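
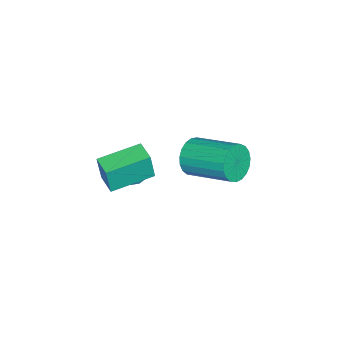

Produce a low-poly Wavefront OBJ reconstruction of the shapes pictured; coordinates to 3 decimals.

v 0.344 -1.502 0.893
v 0.745 -1.865 1.276
v -0.325 -2.335 0.804
v 0.076 -2.698 1.187
v -0.262 -2.19 1.447
v 0.151 -1.676 1.502
v 0.269 -2.524 0.578
v 0.682 -2.01 0.633
v 0.698 -2.496 1.082
v 0.37 -2.29 1.619
v 0.05 -1.91 0.461
v -0.278 -1.704 0.998
v 0.603 -1.611 1.092
v -0.183 -2.589 0.988
v -0.382 -2.291 1.14
v -0.147 -2.504 1.366
v 0.254 -1.499 1.225
v 0.49 -1.712 1.451
v -0.102 -1.904 1.551
v -0.07 -2.488 0.629
v 0.166 -2.701 0.855
v 0.567 -1.696 0.714
v 0.802 -1.909 0.94
v 0.522 -2.296 0.529
v 0.811 -2.195 1.204
v 0.418 -2.684 1.151
v 0.531 -2.582 0.793
v 0.774 -2.28 0.825
v 0.618 -2.074 1.519
v 0.225 -2.563 1.467
v 0.026 -2.265 1.62
v 0.269 -1.962 1.652
v 0.591 -2.445 1.405
v 0.195 -1.637 0.613
v -0.198 -2.126 0.561
v 0.151 -2.238 0.428
v 0.394 -1.935 0.46
v 0.002 -1.516 0.929
v -0.391 -2.005 0.876
v -0.354 -1.92 1.255
v -0.111 -1.618 1.287
v -0.171 -1.755 0.675
v 0.106 -1.626 1.643
v 0.248 -1.737 2.87
v 0.763 -0.996 1.624
v 0.905 -1.107 2.851
v 1.315 -2.893 1.389
v 1.457 -3.004 2.616
v 1.972 -2.263 1.37
v 2.114 -2.374 2.597
v -3.371 -0.961 -1.016
v -2.978 -1.301 -0.306
v -2.495 0.661 0.366
v -2.889 1.001 -0.344
v -2.703 -1.287 -0.546
v -2.22 0.676 0.126
v -2.542 -1.216 -0.867
v -2.06 0.746 -0.195
v -2.526 -1.101 -1.214
v -2.043 0.861 -0.542
v -2.655 -0.962 -1.527
v -2.172 1 -0.855
v -2.908 -0.823 -1.752
v -2.426 1.139 -1.079
v -3.242 -0.708 -1.849
v -2.759 1.255 -1.177
v -3.598 -0.636 -1.802
v -3.115 1.326 -1.13
v -3.914 -0.621 -1.619
v -3.431 1.342 -0.947
v -4.137 -0.665 -1.332
v -3.654 1.298 -0.66
v -4.228 -0.759 -0.991
v -3.745 1.203 -0.319
v -4.17 -0.889 -0.653
v -3.687 1.074 0.019
v -3.974 -1.031 -0.379
v -3.491 0.931 0.293
v -3.674 -1.161 -0.215
v -3.192 0.801 0.458
v -3.322 -1.257 -0.189
v -2.839 0.706 0.484
f 1 38 17
f 38 12 41
f 17 41 6
f 38 41 17
f 1 17 13
f 17 6 18
f 13 18 2
f 17 18 13
f 1 13 22
f 13 2 23
f 22 23 8
f 13 23 22
f 1 22 34
f 22 8 37
f 34 37 11
f 22 37 34
f 1 34 38
f 34 11 42
f 38 42 12
f 34 42 38
f 2 18 29
f 18 6 32
f 29 32 10
f 18 32 29
f 6 41 19
f 41 12 40
f 19 40 5
f 41 40 19
f 12 42 39
f 42 11 35
f 39 35 3
f 42 35 39
f 11 37 36
f 37 8 24
f 36 24 7
f 37 24 36
f 8 23 28
f 23 2 25
f 28 25 9
f 23 25 28
f 4 30 16
f 30 10 31
f 16 31 5
f 30 31 16
f 4 16 14
f 16 5 15
f 14 15 3
f 16 15 14
f 4 14 21
f 14 3 20
f 21 20 7
f 14 20 21
f 4 21 26
f 21 7 27
f 26 27 9
f 21 27 26
f 4 26 30
f 26 9 33
f 30 33 10
f 26 33 30
f 5 31 19
f 31 10 32
f 19 32 6
f 31 32 19
f 3 15 39
f 15 5 40
f 39 40 12
f 15 40 39
f 7 20 36
f 20 3 35
f 36 35 11
f 20 35 36
f 9 27 28
f 27 7 24
f 28 24 8
f 27 24 28
f 10 33 29
f 33 9 25
f 29 25 2
f 33 25 29
f 44 46 43
f 47 44 43
f 43 46 45
f 45 47 43
f 44 50 46
f 48 44 47
f 48 50 44
f 46 50 45
f 49 47 45
f 45 50 49
f 49 48 47
f 50 48 49
f 52 51 55
f 52 55 53
f 53 55 56
f 53 56 54
f 55 51 57
f 55 57 56
f 56 57 58
f 56 58 54
f 57 51 59
f 57 59 58
f 58 59 60
f 58 60 54
f 59 51 61
f 59 61 60
f 60 61 62
f 60 62 54
f 61 51 63
f 61 63 62
f 62 63 64
f 62 64 54
f 63 51 65
f 63 65 64
f 64 65 66
f 64 66 54
f 65 51 67
f 65 67 66
f 66 67 68
f 66 68 54
f 67 51 69
f 67 69 68
f 68 69 70
f 68 70 54
f 69 51 71
f 69 71 70
f 70 71 72
f 70 72 54
f 71 51 73
f 71 73 72
f 72 73 74
f 72 74 54
f 73 51 75
f 73 75 74
f 74 75 76
f 74 76 54
f 75 51 77
f 75 77 76
f 76 77 78
f 76 78 54
f 77 51 79
f 77 79 78
f 78 79 80
f 78 80 54
f 79 51 81
f 79 81 80
f 80 81 82
f 80 82 54
f 81 51 52
f 81 52 82
f 82 52 53
f 82 53 54



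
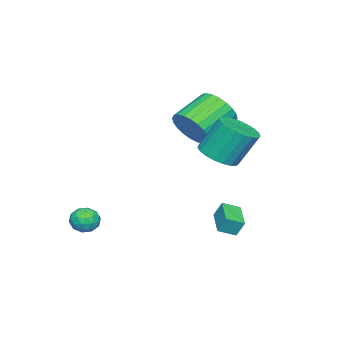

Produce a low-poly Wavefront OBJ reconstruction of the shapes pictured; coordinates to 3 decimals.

v -1.495 0.177 0.762
v -1.173 -0.299 1.688
v -2.762 0.327 2.564
v -3.085 0.803 1.638
v -0.998 0.087 1.728
v -2.588 0.713 2.604
v -0.9 0.486 1.621
v -2.489 1.113 2.497
v -0.892 0.839 1.383
v -2.481 1.465 2.259
v -0.976 1.091 1.051
v -2.565 1.717 1.927
v -1.139 1.203 0.674
v -2.728 1.83 1.55
v -1.356 1.159 0.311
v -2.946 1.786 1.187
v -1.595 0.966 0.017
v -3.184 1.593 0.893
v -1.818 0.653 -0.164
v -3.407 1.279 0.712
v -1.992 0.267 -0.204
v -3.582 0.893 0.672
v -2.091 -0.133 -0.097
v -3.68 0.494 0.779
v -2.099 -0.485 0.141
v -3.688 0.141 1.017
v -2.015 -0.737 0.473
v -3.604 -0.111 1.349
v -1.852 -0.85 0.85
v -3.441 -0.223 1.726
v -1.634 -0.806 1.213
v -3.224 -0.179 2.089
v -1.396 -0.613 1.507
v -2.985 0.014 2.383
v 2.269 -2.434 -4.06
v 2.96 -2.189 -3.996
v 2.58 -3.451 -3.524
v 3.271 -3.206 -3.46
v 2.733 -2.897 -3.065
v 2.54 -2.268 -3.396
v 3 -3.372 -4.124
v 2.807 -2.743 -4.455
v 3.411 -2.769 -4.035
v 3.247 -2.475 -3.381
v 2.293 -3.165 -4.139
v 2.129 -2.871 -3.485
v 2.587 -2.222 -4.075
v 2.953 -3.418 -3.445
v 2.637 -3.236 -3.213
v 3.043 -3.092 -3.176
v 2.34 -2.269 -3.722
v 2.747 -2.124 -3.685
v 2.613 -2.541 -3.138
v 2.793 -3.516 -3.835
v 3.2 -3.371 -3.798
v 2.497 -2.548 -4.344
v 2.903 -2.404 -4.307
v 2.927 -3.099 -4.382
v 3.259 -2.419 -4.06
v 3.442 -3.017 -3.746
v 3.282 -3.114 -4.136
v 3.169 -2.745 -4.33
v 3.162 -2.246 -3.676
v 3.345 -2.844 -3.361
v 3.028 -2.662 -3.129
v 2.915 -2.293 -3.323
v 3.427 -2.587 -3.699
v 2.195 -2.796 -4.159
v 2.378 -3.394 -3.844
v 2.625 -3.347 -4.197
v 2.512 -2.978 -4.391
v 2.098 -2.623 -3.774
v 2.281 -3.221 -3.46
v 2.371 -2.895 -3.19
v 2.258 -2.526 -3.384
v 2.113 -3.053 -3.821
v -0.336 2.089 -0.041
v 0.633 1.982 0.259
v 0.205 2.804 1.94
v -0.764 2.911 1.641
v 0.64 2.363 0.074
v 0.211 3.186 1.755
v 0.478 2.697 -0.131
v 0.049 3.52 1.55
v 0.175 2.926 -0.32
v -0.254 3.749 1.361
v -0.216 3.01 -0.461
v -0.645 3.833 1.22
v -0.628 2.935 -0.529
v -1.057 3.758 1.152
v -0.989 2.713 -0.513
v -1.418 3.536 1.168
v -1.238 2.384 -0.415
v -1.666 3.206 1.266
v -1.33 2.003 -0.252
v -1.758 2.826 1.429
v -1.25 1.637 -0.053
v -1.679 2.46 1.628
v -1.013 1.349 0.149
v -1.441 2.172 1.83
v -0.658 1.189 0.317
v -1.086 2.012 1.998
v -0.247 1.185 0.424
v -0.676 2.008 2.105
v 0.148 1.337 0.451
v -0.281 2.159 2.132
v 0.459 1.619 0.392
v 0.031 2.441 2.073
v -0.944 1.602 -4.05
v -0.994 1.99 -3.251
v -1.456 2.266 -4.404
v -1.505 2.654 -3.605
v 0.285 2.386 -4.355
v 0.236 2.774 -3.556
v -0.226 3.05 -4.709
v -0.276 3.438 -3.91
f 2 1 5
f 2 5 3
f 3 5 6
f 3 6 4
f 5 1 7
f 5 7 6
f 6 7 8
f 6 8 4
f 7 1 9
f 7 9 8
f 8 9 10
f 8 10 4
f 9 1 11
f 9 11 10
f 10 11 12
f 10 12 4
f 11 1 13
f 11 13 12
f 12 13 14
f 12 14 4
f 13 1 15
f 13 15 14
f 14 15 16
f 14 16 4
f 15 1 17
f 15 17 16
f 16 17 18
f 16 18 4
f 17 1 19
f 17 19 18
f 18 19 20
f 18 20 4
f 19 1 21
f 19 21 20
f 20 21 22
f 20 22 4
f 21 1 23
f 21 23 22
f 22 23 24
f 22 24 4
f 23 1 25
f 23 25 24
f 24 25 26
f 24 26 4
f 25 1 27
f 25 27 26
f 26 27 28
f 26 28 4
f 27 1 29
f 27 29 28
f 28 29 30
f 28 30 4
f 29 1 31
f 29 31 30
f 30 31 32
f 30 32 4
f 31 1 33
f 31 33 32
f 32 33 34
f 32 34 4
f 33 1 2
f 33 2 34
f 34 2 3
f 34 3 4
f 35 72 51
f 72 46 75
f 51 75 40
f 72 75 51
f 35 51 47
f 51 40 52
f 47 52 36
f 51 52 47
f 35 47 56
f 47 36 57
f 56 57 42
f 47 57 56
f 35 56 68
f 56 42 71
f 68 71 45
f 56 71 68
f 35 68 72
f 68 45 76
f 72 76 46
f 68 76 72
f 36 52 63
f 52 40 66
f 63 66 44
f 52 66 63
f 40 75 53
f 75 46 74
f 53 74 39
f 75 74 53
f 46 76 73
f 76 45 69
f 73 69 37
f 76 69 73
f 45 71 70
f 71 42 58
f 70 58 41
f 71 58 70
f 42 57 62
f 57 36 59
f 62 59 43
f 57 59 62
f 38 64 50
f 64 44 65
f 50 65 39
f 64 65 50
f 38 50 48
f 50 39 49
f 48 49 37
f 50 49 48
f 38 48 55
f 48 37 54
f 55 54 41
f 48 54 55
f 38 55 60
f 55 41 61
f 60 61 43
f 55 61 60
f 38 60 64
f 60 43 67
f 64 67 44
f 60 67 64
f 39 65 53
f 65 44 66
f 53 66 40
f 65 66 53
f 37 49 73
f 49 39 74
f 73 74 46
f 49 74 73
f 41 54 70
f 54 37 69
f 70 69 45
f 54 69 70
f 43 61 62
f 61 41 58
f 62 58 42
f 61 58 62
f 44 67 63
f 67 43 59
f 63 59 36
f 67 59 63
f 78 77 81
f 78 81 79
f 79 81 82
f 79 82 80
f 81 77 83
f 81 83 82
f 82 83 84
f 82 84 80
f 83 77 85
f 83 85 84
f 84 85 86
f 84 86 80
f 85 77 87
f 85 87 86
f 86 87 88
f 86 88 80
f 87 77 89
f 87 89 88
f 88 89 90
f 88 90 80
f 89 77 91
f 89 91 90
f 90 91 92
f 90 92 80
f 91 77 93
f 91 93 92
f 92 93 94
f 92 94 80
f 93 77 95
f 93 95 94
f 94 95 96
f 94 96 80
f 95 77 97
f 95 97 96
f 96 97 98
f 96 98 80
f 97 77 99
f 97 99 98
f 98 99 100
f 98 100 80
f 99 77 101
f 99 101 100
f 100 101 102
f 100 102 80
f 101 77 103
f 101 103 102
f 102 103 104
f 102 104 80
f 103 77 105
f 103 105 104
f 104 105 106
f 104 106 80
f 105 77 107
f 105 107 106
f 106 107 108
f 106 108 80
f 107 77 78
f 107 78 108
f 108 78 79
f 108 79 80
f 110 112 109
f 113 110 109
f 109 112 111
f 111 113 109
f 110 116 112
f 114 110 113
f 114 116 110
f 112 116 111
f 115 113 111
f 111 116 115
f 115 114 113
f 116 114 115



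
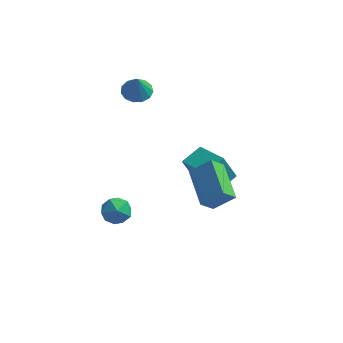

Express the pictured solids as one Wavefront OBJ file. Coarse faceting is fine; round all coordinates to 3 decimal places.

v -2.293 0.129 -2.412
v -1.681 -0.398 -2.031
v -2.699 -0.962 -3.269
v -2.087 -1.489 -2.888
v -2.801 -1.224 -2.421
v -2.55 -0.55 -1.891
v -1.83 -0.81 -3.409
v -1.579 -0.136 -2.879
v -1.394 -0.979 -2.647
v -1.995 -1.235 -2.036
v -2.385 -0.125 -3.264
v -2.986 -0.381 -2.653
v -2.133 3.811 2.838
v -1.333 3.929 2.804
v -2.027 3.449 4.102
v -1.516 4.326 2.933
v -1.895 4.56 3.032
v -2.35 4.556 3.069
v -2.736 4.316 3.033
v -2.931 3.915 2.935
v -2.873 3.481 2.806
v -2.58 3.152 2.687
v -2.145 3.032 2.616
v -1.707 3.159 2.615
v -1.404 3.494 2.685
v 2.481 1.403 -2.126
v 1.828 1.293 -0.692
v 1.069 2.646 -2.675
v 0.415 2.536 -1.24
v 3.205 2.404 -1.72
v 2.551 2.294 -0.285
v 1.792 3.647 -2.268
v 1.139 3.537 -0.834
v 2.556 -3.558 1.869
v 3.565 -3.32 2.734
v 1.639 -1.759 2.445
v 2.648 -1.521 3.309
v 3.072 -3.059 1.131
v 4.081 -2.821 1.995
v 2.155 -1.26 1.706
v 3.164 -1.022 2.571
f 1 12 6
f 1 6 2
f 1 2 8
f 1 8 11
f 1 11 12
f 2 6 10
f 6 12 5
f 12 11 3
f 11 8 7
f 8 2 9
f 4 10 5
f 4 5 3
f 4 3 7
f 4 7 9
f 4 9 10
f 5 10 6
f 3 5 12
f 7 3 11
f 9 7 8
f 10 9 2
f 14 13 16
f 14 16 15
f 16 13 17
f 16 17 15
f 17 13 18
f 17 18 15
f 18 13 19
f 18 19 15
f 19 13 20
f 19 20 15
f 20 13 21
f 20 21 15
f 21 13 22
f 21 22 15
f 22 13 23
f 22 23 15
f 23 13 24
f 23 24 15
f 24 13 25
f 24 25 15
f 25 13 14
f 25 14 15
f 27 29 26
f 30 27 26
f 26 29 28
f 28 30 26
f 27 33 29
f 31 27 30
f 31 33 27
f 29 33 28
f 32 30 28
f 28 33 32
f 32 31 30
f 33 31 32
f 35 37 34
f 38 35 34
f 34 37 36
f 36 38 34
f 35 41 37
f 39 35 38
f 39 41 35
f 37 41 36
f 40 38 36
f 36 41 40
f 40 39 38
f 41 39 40



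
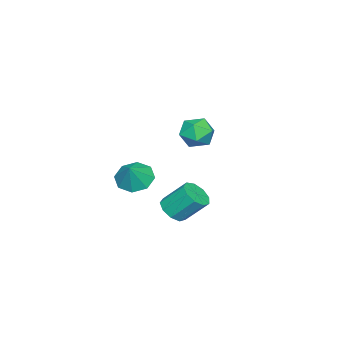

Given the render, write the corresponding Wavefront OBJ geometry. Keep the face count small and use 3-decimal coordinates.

v -0.667 -3.059 2.109
v 0.005 -3.556 1.636
v 0.127 -2.921 3.091
v 0.043 -2.834 1.503
v -0.335 -2.244 1.725
v -0.907 -2.132 2.172
v -1.339 -2.563 2.582
v -1.377 -3.285 2.715
v -0.999 -3.875 2.493
v -0.426 -3.987 2.046
v 2.171 0.288 2.168
v 2.87 0.139 2.454
v 2.628 1.163 3.578
v 1.929 1.312 3.292
v 2.899 0.531 2.103
v 2.657 1.555 3.227
v 2.587 0.809 1.783
v 2.345 1.833 2.907
v 2.081 0.843 1.642
v 1.839 1.868 2.766
v 1.616 0.618 1.748
v 1.374 1.642 2.872
v 1.412 0.238 2.05
v 1.17 1.262 3.174
v 1.562 -0.119 2.407
v 1.32 0.906 3.531
v 1.998 -0.285 2.653
v 1.756 0.74 3.777
v 2.514 -0.183 2.671
v 2.272 0.841 3.795
v -3.788 -0.745 3.349
v -3.02 -1.048 3.853
v -4.68 -1.812 4.067
v -3.912 -2.115 4.571
v -4.291 -1.243 4.745
v -3.74 -0.583 4.302
v -3.96 -2.277 3.618
v -3.409 -1.617 3.175
v -3.126 -1.995 4.019
v -3.331 -1.356 4.716
v -4.369 -1.504 3.204
v -4.574 -0.865 3.901
f 2 1 4
f 2 4 3
f 4 1 5
f 4 5 3
f 5 1 6
f 5 6 3
f 6 1 7
f 6 7 3
f 7 1 8
f 7 8 3
f 8 1 9
f 8 9 3
f 9 1 10
f 9 10 3
f 10 1 2
f 10 2 3
f 12 11 15
f 12 15 13
f 13 15 16
f 13 16 14
f 15 11 17
f 15 17 16
f 16 17 18
f 16 18 14
f 17 11 19
f 17 19 18
f 18 19 20
f 18 20 14
f 19 11 21
f 19 21 20
f 20 21 22
f 20 22 14
f 21 11 23
f 21 23 22
f 22 23 24
f 22 24 14
f 23 11 25
f 23 25 24
f 24 25 26
f 24 26 14
f 25 11 27
f 25 27 26
f 26 27 28
f 26 28 14
f 27 11 29
f 27 29 28
f 28 29 30
f 28 30 14
f 29 11 12
f 29 12 30
f 30 12 13
f 30 13 14
f 31 42 36
f 31 36 32
f 31 32 38
f 31 38 41
f 31 41 42
f 32 36 40
f 36 42 35
f 42 41 33
f 41 38 37
f 38 32 39
f 34 40 35
f 34 35 33
f 34 33 37
f 34 37 39
f 34 39 40
f 35 40 36
f 33 35 42
f 37 33 41
f 39 37 38
f 40 39 32



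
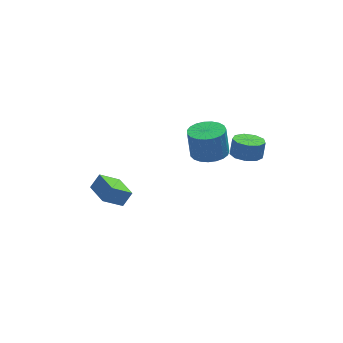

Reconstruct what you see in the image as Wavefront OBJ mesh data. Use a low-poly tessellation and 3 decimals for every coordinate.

v 3.837 -1.53 1.07
v 4.635 -1.923 1.025
v 4.82 -1.663 2.025
v 4.023 -1.27 2.07
v 4.682 -1.338 0.864
v 4.867 -1.078 1.864
v 4.333 -0.843 0.799
v 4.519 -0.582 1.799
v 3.753 -0.669 0.861
v 3.938 -0.409 1.862
v 3.212 -0.898 1.021
v 3.398 -0.638 2.021
v 2.964 -1.423 1.204
v 3.149 -1.163 2.204
v 3.124 -1.998 1.324
v 3.31 -1.738 2.324
v 3.618 -2.354 1.325
v 3.803 -2.094 2.325
v 4.215 -2.324 1.207
v 4.4 -2.064 2.207
v -2.511 0.211 -3.88
v -3.641 -0.047 -3.026
v -2.975 1.767 -4.023
v -4.105 1.508 -3.169
v -1.955 0.452 -3.071
v -3.085 0.193 -2.217
v -2.419 2.007 -3.214
v -3.549 1.749 -2.36
v 2.431 1.242 -0.948
v 3.325 0.675 -0.789
v 3.183 0.932 0.926
v 2.289 1.498 0.768
v 3.484 1.088 -0.837
v 3.342 1.344 0.878
v 3.461 1.527 -0.905
v 3.319 1.784 0.81
v 3.261 1.917 -0.98
v 3.119 2.173 0.735
v 2.916 2.19 -1.049
v 2.774 2.447 0.666
v 2.488 2.299 -1.101
v 2.346 2.556 0.614
v 2.05 2.225 -1.126
v 1.908 2.482 0.589
v 1.678 1.982 -1.121
v 1.536 2.238 0.594
v 1.436 1.61 -1.085
v 1.294 1.867 0.63
v 1.366 1.175 -1.026
v 1.224 1.431 0.689
v 1.48 0.751 -0.953
v 1.338 1.008 0.762
v 1.759 0.412 -0.879
v 1.617 0.669 0.836
v 2.154 0.216 -0.817
v 2.012 0.473 0.898
v 2.597 0.198 -0.778
v 2.455 0.455 0.937
v 3.011 0.36 -0.768
v 2.869 0.617 0.947
f 2 1 5
f 2 5 3
f 3 5 6
f 3 6 4
f 5 1 7
f 5 7 6
f 6 7 8
f 6 8 4
f 7 1 9
f 7 9 8
f 8 9 10
f 8 10 4
f 9 1 11
f 9 11 10
f 10 11 12
f 10 12 4
f 11 1 13
f 11 13 12
f 12 13 14
f 12 14 4
f 13 1 15
f 13 15 14
f 14 15 16
f 14 16 4
f 15 1 17
f 15 17 16
f 16 17 18
f 16 18 4
f 17 1 19
f 17 19 18
f 18 19 20
f 18 20 4
f 19 1 2
f 19 2 20
f 20 2 3
f 20 3 4
f 22 24 21
f 25 22 21
f 21 24 23
f 23 25 21
f 22 28 24
f 26 22 25
f 26 28 22
f 24 28 23
f 27 25 23
f 23 28 27
f 27 26 25
f 28 26 27
f 30 29 33
f 30 33 31
f 31 33 34
f 31 34 32
f 33 29 35
f 33 35 34
f 34 35 36
f 34 36 32
f 35 29 37
f 35 37 36
f 36 37 38
f 36 38 32
f 37 29 39
f 37 39 38
f 38 39 40
f 38 40 32
f 39 29 41
f 39 41 40
f 40 41 42
f 40 42 32
f 41 29 43
f 41 43 42
f 42 43 44
f 42 44 32
f 43 29 45
f 43 45 44
f 44 45 46
f 44 46 32
f 45 29 47
f 45 47 46
f 46 47 48
f 46 48 32
f 47 29 49
f 47 49 48
f 48 49 50
f 48 50 32
f 49 29 51
f 49 51 50
f 50 51 52
f 50 52 32
f 51 29 53
f 51 53 52
f 52 53 54
f 52 54 32
f 53 29 55
f 53 55 54
f 54 55 56
f 54 56 32
f 55 29 57
f 55 57 56
f 56 57 58
f 56 58 32
f 57 29 59
f 57 59 58
f 58 59 60
f 58 60 32
f 59 29 30
f 59 30 60
f 60 30 31
f 60 31 32



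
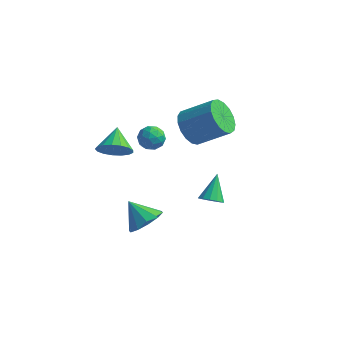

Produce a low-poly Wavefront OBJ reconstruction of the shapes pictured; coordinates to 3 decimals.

v -0.62 1.876 2.269
v 0.016 2.058 2.292
v -0.336 0.942 1.828
v 0.3 1.124 1.851
v -0.028 0.994 2.411
v -0.203 1.572 2.684
v -0.117 1.428 1.436
v -0.292 2.006 1.709
v 0.327 1.782 1.777
v 0.382 1.513 2.38
v -0.702 1.487 1.74
v -0.647 1.218 2.343
v -0.327 2.049 2.32
v 0.007 0.951 1.8
v -0.186 0.874 2.13
v 0.188 0.982 2.144
v -0.456 1.763 2.55
v -0.082 1.87 2.564
v -0.108 1.245 2.634
v -0.238 1.13 1.556
v 0.136 1.237 1.57
v -0.508 2.018 1.976
v -0.134 2.126 1.99
v -0.212 1.755 1.486
v 0.23 1.994 2.03
v 0.397 1.445 1.771
v 0.152 1.623 1.527
v 0.049 1.963 1.687
v 0.262 1.836 2.385
v 0.429 1.287 2.125
v 0.236 1.21 2.455
v 0.133 1.55 2.615
v 0.445 1.673 2.082
v -0.749 1.713 1.995
v -0.582 1.164 1.735
v -0.453 1.45 1.505
v -0.556 1.79 1.665
v -0.717 1.555 2.349
v -0.55 1.006 2.09
v -0.369 1.037 2.433
v -0.472 1.377 2.593
v -0.765 1.327 2.038
v -1.436 0.452 1.562
v -0.724 0.424 2.007
v -1.804 1.488 2.218
v -0.631 0.656 1.692
v -0.723 0.842 1.347
v -0.978 0.938 1.052
v -1.338 0.923 0.873
v -1.72 0.8 0.853
v -2.037 0.597 0.995
v -2.216 0.361 1.267
v -2.217 0.146 1.606
v -2.038 0.001 1.936
v -1.721 -0.04 2.18
v -1.339 0.031 2.283
v -0.979 0.199 2.22
v 1.041 2.884 2.137
v 1.591 2.873 1.362
v 2.988 3.245 2.348
v 2.439 3.256 3.123
v 1.454 3.306 1.393
v 2.852 3.677 2.378
v 1.223 3.642 1.594
v 2.621 4.013 2.579
v 0.95 3.805 1.919
v 2.348 4.176 2.905
v 0.698 3.756 2.295
v 2.096 4.127 3.28
v 0.525 3.508 2.634
v 1.923 3.879 3.62
v 0.47 3.117 2.86
v 1.868 3.488 3.845
v 0.546 2.673 2.92
v 1.943 3.044 3.905
v 0.735 2.277 2.8
v 2.132 2.648 3.786
v 0.994 2.02 2.529
v 2.392 2.391 3.515
v 1.264 1.962 2.168
v 2.662 2.333 3.154
v 1.483 2.114 1.8
v 2.881 2.485 2.786
v 1.601 2.443 1.509
v 2.999 2.814 2.495
v 0.094 0.361 -2.767
v 0.527 -0.258 -2.243
v -0.834 0.519 -1.813
v 0.74 0.255 -2.121
v 0.706 0.808 -2.246
v 0.438 1.191 -2.57
v 0.038 1.257 -2.969
v -0.34 0.981 -3.291
v -0.553 0.468 -3.413
v -0.518 -0.086 -3.288
v -0.25 -0.469 -2.964
v 0.149 -0.535 -2.565
v 3.459 -0.272 0.538
v 3.992 -0.096 0.439
v 3.321 0.692 1.502
v 3.803 0.074 0.242
v 3.505 0.133 0.14
v 3.192 0.064 0.163
v 2.964 -0.111 0.306
v 2.893 -0.338 0.523
v 3.003 -0.544 0.744
v 3.257 -0.663 0.9
v 3.575 -0.658 0.941
v 3.857 -0.531 0.854
v 4.012 -0.321 0.667
f 1 38 17
f 38 12 41
f 17 41 6
f 38 41 17
f 1 17 13
f 17 6 18
f 13 18 2
f 17 18 13
f 1 13 22
f 13 2 23
f 22 23 8
f 13 23 22
f 1 22 34
f 22 8 37
f 34 37 11
f 22 37 34
f 1 34 38
f 34 11 42
f 38 42 12
f 34 42 38
f 2 18 29
f 18 6 32
f 29 32 10
f 18 32 29
f 6 41 19
f 41 12 40
f 19 40 5
f 41 40 19
f 12 42 39
f 42 11 35
f 39 35 3
f 42 35 39
f 11 37 36
f 37 8 24
f 36 24 7
f 37 24 36
f 8 23 28
f 23 2 25
f 28 25 9
f 23 25 28
f 4 30 16
f 30 10 31
f 16 31 5
f 30 31 16
f 4 16 14
f 16 5 15
f 14 15 3
f 16 15 14
f 4 14 21
f 14 3 20
f 21 20 7
f 14 20 21
f 4 21 26
f 21 7 27
f 26 27 9
f 21 27 26
f 4 26 30
f 26 9 33
f 30 33 10
f 26 33 30
f 5 31 19
f 31 10 32
f 19 32 6
f 31 32 19
f 3 15 39
f 15 5 40
f 39 40 12
f 15 40 39
f 7 20 36
f 20 3 35
f 36 35 11
f 20 35 36
f 9 27 28
f 27 7 24
f 28 24 8
f 27 24 28
f 10 33 29
f 33 9 25
f 29 25 2
f 33 25 29
f 44 43 46
f 44 46 45
f 46 43 47
f 46 47 45
f 47 43 48
f 47 48 45
f 48 43 49
f 48 49 45
f 49 43 50
f 49 50 45
f 50 43 51
f 50 51 45
f 51 43 52
f 51 52 45
f 52 43 53
f 52 53 45
f 53 43 54
f 53 54 45
f 54 43 55
f 54 55 45
f 55 43 56
f 55 56 45
f 56 43 57
f 56 57 45
f 57 43 44
f 57 44 45
f 59 58 62
f 59 62 60
f 60 62 63
f 60 63 61
f 62 58 64
f 62 64 63
f 63 64 65
f 63 65 61
f 64 58 66
f 64 66 65
f 65 66 67
f 65 67 61
f 66 58 68
f 66 68 67
f 67 68 69
f 67 69 61
f 68 58 70
f 68 70 69
f 69 70 71
f 69 71 61
f 70 58 72
f 70 72 71
f 71 72 73
f 71 73 61
f 72 58 74
f 72 74 73
f 73 74 75
f 73 75 61
f 74 58 76
f 74 76 75
f 75 76 77
f 75 77 61
f 76 58 78
f 76 78 77
f 77 78 79
f 77 79 61
f 78 58 80
f 78 80 79
f 79 80 81
f 79 81 61
f 80 58 82
f 80 82 81
f 81 82 83
f 81 83 61
f 82 58 84
f 82 84 83
f 83 84 85
f 83 85 61
f 84 58 59
f 84 59 85
f 85 59 60
f 85 60 61
f 87 86 89
f 87 89 88
f 89 86 90
f 89 90 88
f 90 86 91
f 90 91 88
f 91 86 92
f 91 92 88
f 92 86 93
f 92 93 88
f 93 86 94
f 93 94 88
f 94 86 95
f 94 95 88
f 95 86 96
f 95 96 88
f 96 86 97
f 96 97 88
f 97 86 87
f 97 87 88
f 99 98 101
f 99 101 100
f 101 98 102
f 101 102 100
f 102 98 103
f 102 103 100
f 103 98 104
f 103 104 100
f 104 98 105
f 104 105 100
f 105 98 106
f 105 106 100
f 106 98 107
f 106 107 100
f 107 98 108
f 107 108 100
f 108 98 109
f 108 109 100
f 109 98 110
f 109 110 100
f 110 98 99
f 110 99 100



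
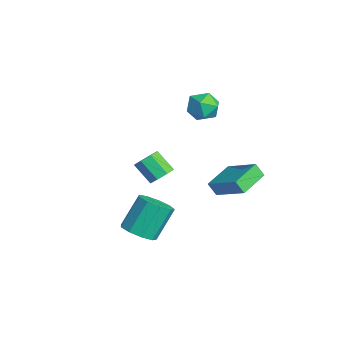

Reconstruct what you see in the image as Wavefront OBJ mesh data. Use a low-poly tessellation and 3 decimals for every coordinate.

v -3.372 3.922 4.129
v -2.726 4.613 3.929
v -2.294 2.827 3.831
v -1.648 3.518 3.631
v -1.957 3.393 4.539
v -2.624 4.07 4.723
v -2.396 3.37 3.037
v -3.063 4.047 3.221
v -2.123 4.272 3.254
v -1.851 4.287 4.183
v -3.169 3.153 3.577
v -2.897 3.168 4.506
v -1.767 1.391 -0.322
v -1.219 1.492 0.21
v -2.026 0.891 1.154
v -2.573 0.789 0.622
v -1.593 1.947 0.181
v -2.399 1.346 1.125
v -2.068 2.076 -0.143
v -2.875 1.475 0.801
v -2.367 1.804 -0.572
v -3.173 1.202 0.373
v -2.314 1.289 -0.854
v -3.121 0.688 0.09
v -1.941 0.834 -0.825
v -2.747 0.233 0.119
v -1.465 0.705 -0.501
v -2.272 0.104 0.443
v -1.167 0.978 -0.073
v -1.973 0.376 0.872
v 3.761 -1.411 -0.015
v 4.642 -1.498 0.301
v 4.18 -0.477 1.872
v 3.299 -0.389 1.555
v 4.589 -0.968 -0.059
v 4.127 0.053 1.511
v 4.149 -0.645 -0.399
v 3.687 0.376 1.172
v 3.527 -0.68 -0.559
v 3.065 0.341 1.012
v 3.015 -1.057 -0.465
v 2.553 -0.036 1.106
v 2.852 -1.6 -0.16
v 2.389 -0.578 1.411
v 3.114 -2.053 0.212
v 2.652 -1.032 1.783
v 3.679 -2.207 0.478
v 3.217 -1.185 2.049
v 4.283 -1.987 0.513
v 3.82 -0.966 2.084
v 2.333 2.42 1.63
v 3.839 3.281 2.604
v 1.358 3.747 1.964
v 2.864 4.608 2.938
v 2.576 2.772 0.942
v 4.082 3.633 1.916
v 1.601 4.099 1.276
v 3.107 4.96 2.25
f 1 12 6
f 1 6 2
f 1 2 8
f 1 8 11
f 1 11 12
f 2 6 10
f 6 12 5
f 12 11 3
f 11 8 7
f 8 2 9
f 4 10 5
f 4 5 3
f 4 3 7
f 4 7 9
f 4 9 10
f 5 10 6
f 3 5 12
f 7 3 11
f 9 7 8
f 10 9 2
f 14 13 17
f 14 17 15
f 15 17 18
f 15 18 16
f 17 13 19
f 17 19 18
f 18 19 20
f 18 20 16
f 19 13 21
f 19 21 20
f 20 21 22
f 20 22 16
f 21 13 23
f 21 23 22
f 22 23 24
f 22 24 16
f 23 13 25
f 23 25 24
f 24 25 26
f 24 26 16
f 25 13 27
f 25 27 26
f 26 27 28
f 26 28 16
f 27 13 29
f 27 29 28
f 28 29 30
f 28 30 16
f 29 13 14
f 29 14 30
f 30 14 15
f 30 15 16
f 32 31 35
f 32 35 33
f 33 35 36
f 33 36 34
f 35 31 37
f 35 37 36
f 36 37 38
f 36 38 34
f 37 31 39
f 37 39 38
f 38 39 40
f 38 40 34
f 39 31 41
f 39 41 40
f 40 41 42
f 40 42 34
f 41 31 43
f 41 43 42
f 42 43 44
f 42 44 34
f 43 31 45
f 43 45 44
f 44 45 46
f 44 46 34
f 45 31 47
f 45 47 46
f 46 47 48
f 46 48 34
f 47 31 49
f 47 49 48
f 48 49 50
f 48 50 34
f 49 31 32
f 49 32 50
f 50 32 33
f 50 33 34
f 52 54 51
f 55 52 51
f 51 54 53
f 53 55 51
f 52 58 54
f 56 52 55
f 56 58 52
f 54 58 53
f 57 55 53
f 53 58 57
f 57 56 55
f 58 56 57



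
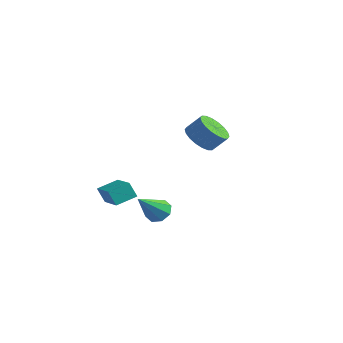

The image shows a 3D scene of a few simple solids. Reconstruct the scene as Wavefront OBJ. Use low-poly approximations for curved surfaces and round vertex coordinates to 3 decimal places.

v -1.659 -3.283 -3.302
v -2.038 -3.458 -2.438
v -1.298 -2.192 -2.923
v -1.677 -2.367 -2.058
v -0.043 -4.013 -2.742
v -0.422 -4.188 -1.877
v 0.318 -2.922 -2.362
v -0.061 -3.097 -1.498
v -1.057 2.878 -0.572
v -0.497 2.029 -0.49
v 0.137 2.534 0.395
v -0.423 3.382 0.312
v -0.266 2.274 -0.795
v 0.368 2.779 0.09
v -0.191 2.638 -1.056
v 0.443 3.143 -0.171
v -0.289 3.049 -1.221
v 0.345 3.554 -0.336
v -0.538 3.427 -1.258
v 0.096 3.932 -0.373
v -0.89 3.695 -1.159
v -0.256 4.2 -0.274
v -1.275 3.802 -0.944
v -0.641 4.307 -0.059
v -1.617 3.726 -0.655
v -0.983 4.231 0.23
v -1.848 3.481 -0.35
v -1.214 3.986 0.535
v -1.923 3.117 -0.089
v -1.289 3.622 0.796
v -1.825 2.706 0.076
v -1.191 3.211 0.961
v -1.576 2.328 0.113
v -0.942 2.833 0.998
v -1.224 2.06 0.014
v -0.59 2.565 0.899
v -0.839 1.953 -0.201
v -0.205 2.458 0.684
v 1.391 -2.511 -3.168
v 1.965 -2.83 -3.55
v 1.489 -4.009 -1.772
v 2.148 -2.447 -3.153
v 1.888 -2.102 -2.764
v 1.336 -1.996 -2.612
v 0.817 -2.192 -2.786
v 0.634 -2.575 -3.184
v 0.895 -2.921 -3.573
v 1.446 -3.026 -3.724
f 2 4 1
f 5 2 1
f 1 4 3
f 3 5 1
f 2 8 4
f 6 2 5
f 6 8 2
f 4 8 3
f 7 5 3
f 3 8 7
f 7 6 5
f 8 6 7
f 10 9 13
f 10 13 11
f 11 13 14
f 11 14 12
f 13 9 15
f 13 15 14
f 14 15 16
f 14 16 12
f 15 9 17
f 15 17 16
f 16 17 18
f 16 18 12
f 17 9 19
f 17 19 18
f 18 19 20
f 18 20 12
f 19 9 21
f 19 21 20
f 20 21 22
f 20 22 12
f 21 9 23
f 21 23 22
f 22 23 24
f 22 24 12
f 23 9 25
f 23 25 24
f 24 25 26
f 24 26 12
f 25 9 27
f 25 27 26
f 26 27 28
f 26 28 12
f 27 9 29
f 27 29 28
f 28 29 30
f 28 30 12
f 29 9 31
f 29 31 30
f 30 31 32
f 30 32 12
f 31 9 33
f 31 33 32
f 32 33 34
f 32 34 12
f 33 9 35
f 33 35 34
f 34 35 36
f 34 36 12
f 35 9 37
f 35 37 36
f 36 37 38
f 36 38 12
f 37 9 10
f 37 10 38
f 38 10 11
f 38 11 12
f 40 39 42
f 40 42 41
f 42 39 43
f 42 43 41
f 43 39 44
f 43 44 41
f 44 39 45
f 44 45 41
f 45 39 46
f 45 46 41
f 46 39 47
f 46 47 41
f 47 39 48
f 47 48 41
f 48 39 40
f 48 40 41



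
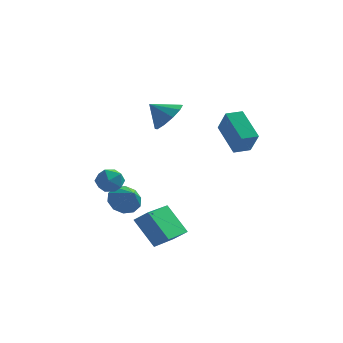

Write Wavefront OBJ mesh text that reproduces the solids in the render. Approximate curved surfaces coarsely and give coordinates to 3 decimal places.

v 2.102 2.058 0.786
v 2.557 1.352 2.136
v 2.982 2.593 0.769
v 3.437 1.887 2.119
v 3.043 0.473 -0.359
v 3.498 -0.233 0.991
v 3.923 1.008 -0.376
v 4.378 0.302 0.974
v -2.813 0.553 -4.197
v -2.268 0.152 -4.934
v -2.187 -0.313 -3.263
v -1.953 0.63 -4.702
v -1.966 1.079 -4.277
v -2.302 1.327 -3.822
v -2.834 1.279 -3.51
v -3.357 0.955 -3.461
v -3.673 0.476 -3.693
v -3.66 0.028 -4.118
v -3.323 -0.22 -4.573
v -2.792 -0.173 -4.885
v -3.977 -1.037 -1.545
v -3.354 -0.759 -2.139
v -3.286 -2.321 -1.421
v -2.663 -2.043 -2.015
v -2.704 -1.667 -1.193
v -3.131 -0.874 -1.27
v -3.509 -2.206 -2.29
v -3.936 -1.413 -2.367
v -3.064 -1.482 -2.599
v -2.567 -1.149 -1.921
v -4.073 -1.931 -1.639
v -3.576 -1.598 -0.961
v -0.635 -5.187 -4.711
v -1.758 -4.4 -3.214
v 0.183 -3.321 -5.078
v -0.94 -2.534 -3.581
v 0.12 -5.386 -4.039
v -1.003 -4.599 -2.542
v 0.938 -3.52 -4.406
v -0.185 -2.733 -2.909
v -0.249 -1.086 2.799
v 0.277 -0.315 3.382
v -1.271 -1.054 3.681
v -0.111 -0.001 2.92
v -0.552 -0.102 2.412
v -0.877 -0.578 2.053
v -0.962 -1.248 1.978
v -0.775 -1.857 2.217
v -0.387 -2.171 2.679
v 0.054 -2.07 3.186
v 0.379 -1.594 3.546
v 0.464 -0.923 3.621
f 2 4 1
f 5 2 1
f 1 4 3
f 3 5 1
f 2 8 4
f 6 2 5
f 6 8 2
f 4 8 3
f 7 5 3
f 3 8 7
f 7 6 5
f 8 6 7
f 10 9 12
f 10 12 11
f 12 9 13
f 12 13 11
f 13 9 14
f 13 14 11
f 14 9 15
f 14 15 11
f 15 9 16
f 15 16 11
f 16 9 17
f 16 17 11
f 17 9 18
f 17 18 11
f 18 9 19
f 18 19 11
f 19 9 20
f 19 20 11
f 20 9 10
f 20 10 11
f 21 32 26
f 21 26 22
f 21 22 28
f 21 28 31
f 21 31 32
f 22 26 30
f 26 32 25
f 32 31 23
f 31 28 27
f 28 22 29
f 24 30 25
f 24 25 23
f 24 23 27
f 24 27 29
f 24 29 30
f 25 30 26
f 23 25 32
f 27 23 31
f 29 27 28
f 30 29 22
f 34 36 33
f 37 34 33
f 33 36 35
f 35 37 33
f 34 40 36
f 38 34 37
f 38 40 34
f 36 40 35
f 39 37 35
f 35 40 39
f 39 38 37
f 40 38 39
f 42 41 44
f 42 44 43
f 44 41 45
f 44 45 43
f 45 41 46
f 45 46 43
f 46 41 47
f 46 47 43
f 47 41 48
f 47 48 43
f 48 41 49
f 48 49 43
f 49 41 50
f 49 50 43
f 50 41 51
f 50 51 43
f 51 41 52
f 51 52 43
f 52 41 42
f 52 42 43



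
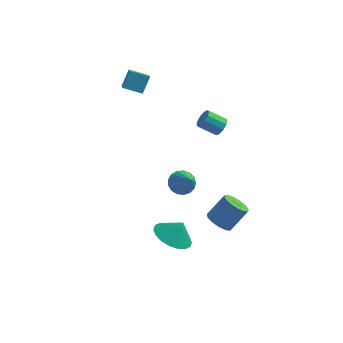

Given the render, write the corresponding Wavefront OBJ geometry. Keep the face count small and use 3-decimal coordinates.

v -2.714 3.423 2.108
v -2.482 2.716 2.598
v -2.496 4.096 2.977
v -2.264 3.389 3.466
v -1.636 3.531 1.754
v -1.404 2.824 2.243
v -1.418 4.204 2.622
v -1.186 3.497 3.112
v 2.792 3.02 0.174
v 3.081 3.177 0.652
v 2.118 3.038 1.283
v 1.828 2.88 0.806
v 2.942 3.473 0.504
v 1.979 3.333 1.135
v 2.745 3.595 0.231
v 1.782 3.455 0.862
v 2.566 3.498 -0.064
v 1.603 3.358 0.567
v 2.473 3.218 -0.268
v 1.51 3.078 0.363
v 2.502 2.862 -0.303
v 1.539 2.723 0.328
v 2.641 2.567 -0.155
v 1.678 2.427 0.476
v 2.838 2.445 0.118
v 1.875 2.305 0.749
v 3.017 2.542 0.413
v 2.054 2.402 1.044
v 3.11 2.822 0.617
v 2.147 2.682 1.248
v 1.346 0.288 -2.433
v 1.851 0.004 -2.925
v 2.094 -0.748 -1.067
v 2.016 0.299 -2.791
v 2.028 0.592 -2.575
v 1.883 0.815 -2.327
v 1.615 0.917 -2.103
v 1.286 0.875 -1.954
v 0.97 0.699 -1.915
v 0.741 0.428 -1.995
v 0.65 0.125 -2.175
v 0.718 -0.14 -2.414
v 0.931 -0.308 -2.657
v 1.238 -0.339 -2.849
v 1.57 -0.226 -2.946
v 3.549 -0.566 -4.499
v 3.958 -0.133 -5.019
v 4.72 0.538 -3.861
v 4.311 0.106 -3.341
v 3.595 0.103 -4.917
v 4.357 0.774 -3.759
v 3.217 0.128 -4.682
v 3.979 0.799 -3.525
v 2.945 -0.068 -4.39
v 3.707 0.603 -3.232
v 2.864 -0.422 -4.132
v 3.627 0.249 -2.974
v 3.001 -0.821 -3.99
v 3.763 -0.15 -2.832
v 3.312 -1.139 -4.01
v 4.074 -0.468 -2.853
v 3.698 -1.275 -4.185
v 4.46 -0.604 -3.028
v 4.036 -1.186 -4.46
v 4.799 -0.515 -3.302
v 4.22 -0.9 -4.747
v 4.983 -0.229 -3.589
v 4.191 -0.507 -4.955
v 4.953 0.164 -3.798
v 1.769 -3.38 -3.369
v 2.753 -3.645 -3.783
v 2.251 -3.12 -2.391
v 2.715 -3.169 -3.89
v 2.489 -2.734 -3.894
v 2.12 -2.428 -3.794
v 1.682 -2.31 -3.61
v 1.262 -2.404 -3.378
v 0.942 -2.691 -3.144
v 0.785 -3.115 -2.955
v 0.824 -3.591 -2.847
v 1.05 -4.025 -2.843
v 1.419 -4.332 -2.943
v 1.856 -4.449 -3.128
v 2.277 -4.355 -3.36
v 2.597 -4.068 -3.594
f 2 4 1
f 5 2 1
f 1 4 3
f 3 5 1
f 2 8 4
f 6 2 5
f 6 8 2
f 4 8 3
f 7 5 3
f 3 8 7
f 7 6 5
f 8 6 7
f 10 9 13
f 10 13 11
f 11 13 14
f 11 14 12
f 13 9 15
f 13 15 14
f 14 15 16
f 14 16 12
f 15 9 17
f 15 17 16
f 16 17 18
f 16 18 12
f 17 9 19
f 17 19 18
f 18 19 20
f 18 20 12
f 19 9 21
f 19 21 20
f 20 21 22
f 20 22 12
f 21 9 23
f 21 23 22
f 22 23 24
f 22 24 12
f 23 9 25
f 23 25 24
f 24 25 26
f 24 26 12
f 25 9 27
f 25 27 26
f 26 27 28
f 26 28 12
f 27 9 29
f 27 29 28
f 28 29 30
f 28 30 12
f 29 9 10
f 29 10 30
f 30 10 11
f 30 11 12
f 32 31 34
f 32 34 33
f 34 31 35
f 34 35 33
f 35 31 36
f 35 36 33
f 36 31 37
f 36 37 33
f 37 31 38
f 37 38 33
f 38 31 39
f 38 39 33
f 39 31 40
f 39 40 33
f 40 31 41
f 40 41 33
f 41 31 42
f 41 42 33
f 42 31 43
f 42 43 33
f 43 31 44
f 43 44 33
f 44 31 45
f 44 45 33
f 45 31 32
f 45 32 33
f 47 46 50
f 47 50 48
f 48 50 51
f 48 51 49
f 50 46 52
f 50 52 51
f 51 52 53
f 51 53 49
f 52 46 54
f 52 54 53
f 53 54 55
f 53 55 49
f 54 46 56
f 54 56 55
f 55 56 57
f 55 57 49
f 56 46 58
f 56 58 57
f 57 58 59
f 57 59 49
f 58 46 60
f 58 60 59
f 59 60 61
f 59 61 49
f 60 46 62
f 60 62 61
f 61 62 63
f 61 63 49
f 62 46 64
f 62 64 63
f 63 64 65
f 63 65 49
f 64 46 66
f 64 66 65
f 65 66 67
f 65 67 49
f 66 46 68
f 66 68 67
f 67 68 69
f 67 69 49
f 68 46 47
f 68 47 69
f 69 47 48
f 69 48 49
f 71 70 73
f 71 73 72
f 73 70 74
f 73 74 72
f 74 70 75
f 74 75 72
f 75 70 76
f 75 76 72
f 76 70 77
f 76 77 72
f 77 70 78
f 77 78 72
f 78 70 79
f 78 79 72
f 79 70 80
f 79 80 72
f 80 70 81
f 80 81 72
f 81 70 82
f 81 82 72
f 82 70 83
f 82 83 72
f 83 70 84
f 83 84 72
f 84 70 85
f 84 85 72
f 85 70 71
f 85 71 72



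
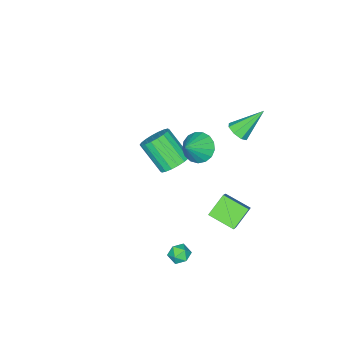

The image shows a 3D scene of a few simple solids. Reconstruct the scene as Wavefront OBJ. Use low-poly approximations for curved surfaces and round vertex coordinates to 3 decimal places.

v -2.204 -2.771 -3.192
v -1.231 -2.638 -3.065
v -1.223 -4.176 -1.52
v -2.196 -4.309 -1.648
v -1.408 -2.352 -2.779
v -1.399 -3.891 -1.235
v -1.742 -2.149 -2.576
v -1.733 -3.688 -1.031
v -2.167 -2.07 -2.494
v -2.159 -3.608 -0.95
v -2.6 -2.129 -2.551
v -2.592 -3.667 -1.006
v -2.955 -2.315 -2.735
v -2.946 -3.854 -1.19
v -3.16 -2.592 -3.009
v -3.152 -4.13 -1.464
v -3.177 -2.904 -3.32
v -3.169 -4.442 -1.775
v -3.001 -3.189 -3.605
v -2.992 -4.728 -2.061
v -2.667 -3.392 -3.809
v -2.658 -4.931 -2.264
v -2.241 -3.472 -3.89
v -2.233 -5.01 -2.346
v -1.808 -3.413 -3.834
v -1.8 -4.951 -2.289
v -1.454 -3.226 -3.65
v -1.445 -4.765 -2.105
v -1.248 -2.95 -3.376
v -1.24 -4.488 -1.831
v -2.061 1.723 2.835
v -1.638 2.292 2.879
v -3.279 2.517 4.265
v -2.032 2.353 2.509
v -2.442 2.045 2.331
v -2.629 1.549 2.447
v -2.483 1.154 2.791
v -2.09 1.092 3.16
v -1.679 1.4 3.339
v -1.492 1.897 3.223
v -2.519 -1.348 -0.957
v -1.939 -0.899 -1.68
v -1.281 -1.312 0.057
v -2.145 -0.519 -1.442
v -2.437 -0.33 -1.092
v -2.747 -0.373 -0.712
v -3.005 -0.64 -0.387
v -3.152 -1.069 -0.193
v -3.153 -1.561 -0.174
v -3.01 -2.005 -0.334
v -2.754 -2.298 -0.637
v -2.444 -2.373 -1.013
v -2.151 -2.213 -1.376
v -1.943 -1.855 -1.643
v -1.866 -1.381 -1.753
v 0.301 1.848 -2.649
v -0.836 1.947 -1.706
v -0.016 3.342 -3.188
v -1.153 3.441 -2.246
v 1.313 2.479 -1.494
v 0.176 2.578 -0.552
v 0.996 3.973 -2.034
v -0.141 4.072 -1.091
v 3.833 3.063 -3.166
v 4.222 2.589 -2.841
v 3.078 2.271 -3.419
v 3.467 1.797 -3.094
v 3.145 2.292 -2.729
v 3.611 2.781 -2.572
v 3.689 2.079 -3.688
v 4.155 2.568 -3.531
v 4.132 1.981 -3.163
v 3.796 2.112 -2.57
v 3.504 2.748 -3.69
v 3.168 2.879 -3.097
f 2 1 5
f 2 5 3
f 3 5 6
f 3 6 4
f 5 1 7
f 5 7 6
f 6 7 8
f 6 8 4
f 7 1 9
f 7 9 8
f 8 9 10
f 8 10 4
f 9 1 11
f 9 11 10
f 10 11 12
f 10 12 4
f 11 1 13
f 11 13 12
f 12 13 14
f 12 14 4
f 13 1 15
f 13 15 14
f 14 15 16
f 14 16 4
f 15 1 17
f 15 17 16
f 16 17 18
f 16 18 4
f 17 1 19
f 17 19 18
f 18 19 20
f 18 20 4
f 19 1 21
f 19 21 20
f 20 21 22
f 20 22 4
f 21 1 23
f 21 23 22
f 22 23 24
f 22 24 4
f 23 1 25
f 23 25 24
f 24 25 26
f 24 26 4
f 25 1 27
f 25 27 26
f 26 27 28
f 26 28 4
f 27 1 29
f 27 29 28
f 28 29 30
f 28 30 4
f 29 1 2
f 29 2 30
f 30 2 3
f 30 3 4
f 32 31 34
f 32 34 33
f 34 31 35
f 34 35 33
f 35 31 36
f 35 36 33
f 36 31 37
f 36 37 33
f 37 31 38
f 37 38 33
f 38 31 39
f 38 39 33
f 39 31 40
f 39 40 33
f 40 31 32
f 40 32 33
f 42 41 44
f 42 44 43
f 44 41 45
f 44 45 43
f 45 41 46
f 45 46 43
f 46 41 47
f 46 47 43
f 47 41 48
f 47 48 43
f 48 41 49
f 48 49 43
f 49 41 50
f 49 50 43
f 50 41 51
f 50 51 43
f 51 41 52
f 51 52 43
f 52 41 53
f 52 53 43
f 53 41 54
f 53 54 43
f 54 41 55
f 54 55 43
f 55 41 42
f 55 42 43
f 57 59 56
f 60 57 56
f 56 59 58
f 58 60 56
f 57 63 59
f 61 57 60
f 61 63 57
f 59 63 58
f 62 60 58
f 58 63 62
f 62 61 60
f 63 61 62
f 64 75 69
f 64 69 65
f 64 65 71
f 64 71 74
f 64 74 75
f 65 69 73
f 69 75 68
f 75 74 66
f 74 71 70
f 71 65 72
f 67 73 68
f 67 68 66
f 67 66 70
f 67 70 72
f 67 72 73
f 68 73 69
f 66 68 75
f 70 66 74
f 72 70 71
f 73 72 65



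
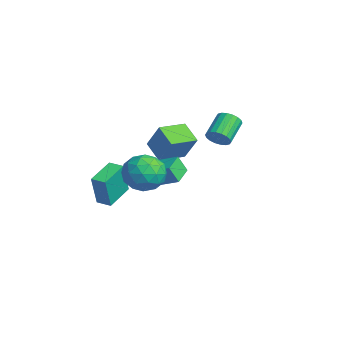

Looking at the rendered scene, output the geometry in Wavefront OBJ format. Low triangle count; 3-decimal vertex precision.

v -2.22 -0.82 -3.074
v -2.365 -1.285 -2.076
v -3.198 -0.012 -2.839
v -3.343 -0.478 -1.841
v -1.077 0.358 -2.359
v -1.222 -0.108 -1.361
v -2.055 1.165 -2.124
v -2.2 0.7 -1.126
v -2.351 2.943 -0.237
v -1.921 3.499 -0.395
v -2.879 4.472 0.419
v -3.309 3.917 0.577
v -2.129 3.498 -0.639
v -3.087 4.471 0.176
v -2.381 3.388 -0.803
v -3.339 4.361 0.011
v -2.627 3.189 -0.855
v -3.585 4.162 -0.041
v -2.818 2.942 -0.785
v -3.776 3.915 0.03
v -2.917 2.695 -0.606
v -3.875 3.668 0.208
v -2.904 2.497 -0.354
v -3.862 3.47 0.46
v -2.781 2.388 -0.079
v -3.739 3.361 0.735
v -2.573 2.389 0.164
v -3.531 3.362 0.979
v -2.321 2.499 0.329
v -3.279 3.472 1.143
v -2.075 2.698 0.381
v -3.033 3.671 1.195
v -1.884 2.945 0.31
v -2.842 3.918 1.125
v -1.785 3.192 0.132
v -2.743 4.165 0.946
v -1.798 3.39 -0.12
v -2.756 4.363 0.694
v -3.373 -2.333 -3.312
v -2.988 -2.726 -1.379
v -2.718 -1.792 -3.333
v -2.333 -2.184 -1.399
v -2.327 -3.616 -3.781
v -1.942 -4.008 -1.847
v -1.672 -3.074 -3.801
v -1.287 -3.467 -1.868
v -3.461 0.101 -1.917
v -4.66 -0.163 -1.204
v -3.915 1.678 -2.095
v -5.113 1.413 -1.381
v -2.647 0.507 -0.399
v -3.845 0.242 0.315
v -3.1 2.083 -0.576
v -4.299 1.819 0.137
v 0.623 -2.249 0.226
v 1.225 -1.844 -0.715
v 2.255 -2.936 0.975
v 2.857 -2.531 0.034
v 2.389 -1.766 0.813
v 1.38 -1.342 0.35
v 2.1 -3.438 -0.09
v 1.091 -3.014 -0.553
v 2.138 -2.579 -0.911
v 2.316 -1.546 -0.352
v 1.164 -3.234 0.612
v 1.342 -2.201 1.171
v 0.781 -1.987 -0.31
v 2.699 -2.793 0.57
v 2.424 -2.344 1.028
v 2.778 -2.106 0.475
v 0.872 -1.691 0.316
v 1.226 -1.453 -0.237
v 1.909 -1.407 0.661
v 2.254 -3.327 0.497
v 2.608 -3.089 -0.056
v 0.702 -2.674 -0.215
v 1.056 -2.436 -0.768
v 1.571 -3.373 -0.401
v 1.671 -2.181 -0.978
v 2.631 -2.584 -0.538
v 2.186 -3.117 -0.611
v 1.593 -2.868 -0.883
v 1.776 -1.573 -0.65
v 2.735 -1.976 -0.21
v 2.46 -1.527 0.248
v 1.867 -1.278 -0.024
v 2.313 -2.005 -0.765
v 0.745 -2.804 0.47
v 1.704 -3.207 0.91
v 1.613 -3.502 0.284
v 1.02 -3.253 0.012
v 0.849 -2.196 0.798
v 1.809 -2.599 1.238
v 1.887 -1.912 1.143
v 1.294 -1.663 0.871
v 1.167 -2.775 1.025
f 2 4 1
f 5 2 1
f 1 4 3
f 3 5 1
f 2 8 4
f 6 2 5
f 6 8 2
f 4 8 3
f 7 5 3
f 3 8 7
f 7 6 5
f 8 6 7
f 10 9 13
f 10 13 11
f 11 13 14
f 11 14 12
f 13 9 15
f 13 15 14
f 14 15 16
f 14 16 12
f 15 9 17
f 15 17 16
f 16 17 18
f 16 18 12
f 17 9 19
f 17 19 18
f 18 19 20
f 18 20 12
f 19 9 21
f 19 21 20
f 20 21 22
f 20 22 12
f 21 9 23
f 21 23 22
f 22 23 24
f 22 24 12
f 23 9 25
f 23 25 24
f 24 25 26
f 24 26 12
f 25 9 27
f 25 27 26
f 26 27 28
f 26 28 12
f 27 9 29
f 27 29 28
f 28 29 30
f 28 30 12
f 29 9 31
f 29 31 30
f 30 31 32
f 30 32 12
f 31 9 33
f 31 33 32
f 32 33 34
f 32 34 12
f 33 9 35
f 33 35 34
f 34 35 36
f 34 36 12
f 35 9 37
f 35 37 36
f 36 37 38
f 36 38 12
f 37 9 10
f 37 10 38
f 38 10 11
f 38 11 12
f 40 42 39
f 43 40 39
f 39 42 41
f 41 43 39
f 40 46 42
f 44 40 43
f 44 46 40
f 42 46 41
f 45 43 41
f 41 46 45
f 45 44 43
f 46 44 45
f 48 50 47
f 51 48 47
f 47 50 49
f 49 51 47
f 48 54 50
f 52 48 51
f 52 54 48
f 50 54 49
f 53 51 49
f 49 54 53
f 53 52 51
f 54 52 53
f 55 92 71
f 92 66 95
f 71 95 60
f 92 95 71
f 55 71 67
f 71 60 72
f 67 72 56
f 71 72 67
f 55 67 76
f 67 56 77
f 76 77 62
f 67 77 76
f 55 76 88
f 76 62 91
f 88 91 65
f 76 91 88
f 55 88 92
f 88 65 96
f 92 96 66
f 88 96 92
f 56 72 83
f 72 60 86
f 83 86 64
f 72 86 83
f 60 95 73
f 95 66 94
f 73 94 59
f 95 94 73
f 66 96 93
f 96 65 89
f 93 89 57
f 96 89 93
f 65 91 90
f 91 62 78
f 90 78 61
f 91 78 90
f 62 77 82
f 77 56 79
f 82 79 63
f 77 79 82
f 58 84 70
f 84 64 85
f 70 85 59
f 84 85 70
f 58 70 68
f 70 59 69
f 68 69 57
f 70 69 68
f 58 68 75
f 68 57 74
f 75 74 61
f 68 74 75
f 58 75 80
f 75 61 81
f 80 81 63
f 75 81 80
f 58 80 84
f 80 63 87
f 84 87 64
f 80 87 84
f 59 85 73
f 85 64 86
f 73 86 60
f 85 86 73
f 57 69 93
f 69 59 94
f 93 94 66
f 69 94 93
f 61 74 90
f 74 57 89
f 90 89 65
f 74 89 90
f 63 81 82
f 81 61 78
f 82 78 62
f 81 78 82
f 64 87 83
f 87 63 79
f 83 79 56
f 87 79 83



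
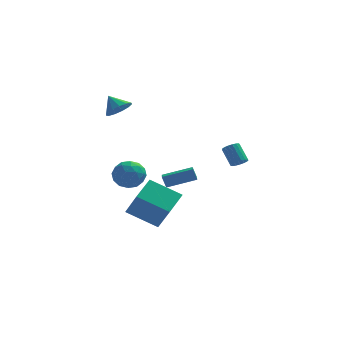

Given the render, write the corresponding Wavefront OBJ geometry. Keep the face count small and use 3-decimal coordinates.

v -3.146 1.944 -3.286
v -2.567 2.363 -2.501
v -3.453 0.557 -2.319
v -2.874 0.976 -1.534
v -3.808 1.409 -1.793
v -3.619 2.266 -2.391
v -2.401 0.654 -2.429
v -2.212 1.511 -3.027
v -2.106 1.566 -1.971
v -2.976 2.032 -1.578
v -3.044 0.888 -3.242
v -3.914 1.354 -2.849
v -2.83 2.275 -2.978
v -3.19 0.645 -1.842
v -3.74 0.899 -1.994
v -3.399 1.145 -1.533
v -3.448 2.218 -2.914
v -3.107 2.464 -2.452
v -3.837 1.903 -2.036
v -2.913 0.456 -2.368
v -2.572 0.702 -1.906
v -2.621 1.775 -3.287
v -2.28 2.021 -2.826
v -2.183 1.017 -2.784
v -2.218 2.053 -2.206
v -2.399 1.238 -1.637
v -2.121 1.049 -2.163
v -2.01 1.552 -2.515
v -2.729 2.327 -1.975
v -2.91 1.512 -1.406
v -3.459 1.766 -1.559
v -3.348 2.27 -1.91
v -2.459 1.858 -1.663
v -3.11 1.408 -3.414
v -3.291 0.593 -2.845
v -2.672 0.65 -2.91
v -2.561 1.154 -3.261
v -3.621 1.682 -3.183
v -3.802 0.867 -2.614
v -4.01 1.368 -2.305
v -3.899 1.871 -2.657
v -3.561 1.062 -3.157
v -3.135 -0.829 -4.379
v -2.437 0.692 -3.716
v -1.276 -1.247 -5.376
v -0.578 0.275 -4.713
v -2.462 -1.875 -2.687
v -1.764 -0.353 -2.024
v -0.603 -2.292 -3.684
v 0.095 -0.771 -3.021
v 3.216 -4.18 0.999
v 3.629 -3.866 0.971
v 3.157 -3.165 1.893
v 2.744 -3.48 1.921
v 3.466 -3.765 0.812
v 2.995 -3.064 1.733
v 3.246 -3.76 0.695
v 2.775 -3.059 1.617
v 3.019 -3.851 0.648
v 2.548 -3.15 1.57
v 2.837 -4.017 0.682
v 2.366 -3.316 1.603
v 2.742 -4.221 0.788
v 2.271 -3.52 1.71
v 2.755 -4.415 0.943
v 2.284 -3.715 1.864
v 2.874 -4.556 1.11
v 2.403 -3.856 2.032
v 3.071 -4.611 1.252
v 2.6 -3.91 2.174
v 3.301 -4.567 1.336
v 2.83 -3.866 2.258
v 3.511 -4.434 1.343
v 3.04 -3.734 2.265
v 3.654 -4.244 1.271
v 3.183 -3.543 2.193
v 3.696 -4.038 1.137
v 3.225 -3.338 2.059
v -0.838 0.132 -2.843
v -1.091 0.3 -2.103
v -0.864 1.017 -3.054
v -1.116 1.185 -2.314
v 0.916 0.315 -2.286
v 0.664 0.483 -1.546
v 0.891 1.2 -2.497
v 0.638 1.368 -1.757
v -3.493 0.447 3.173
v -2.809 0.447 3.694
v -4.127 1.013 4.007
v -2.784 0.856 3.435
v -2.984 1.136 3.094
v -3.346 1.196 2.777
v -3.755 1.019 2.587
v -4.08 0.661 2.582
v -4.22 0.234 2.765
v -4.128 -0.125 3.078
v -3.835 -0.302 3.421
v -3.434 -0.241 3.685
v -3.051 0.038 3.787
f 1 38 17
f 38 12 41
f 17 41 6
f 38 41 17
f 1 17 13
f 17 6 18
f 13 18 2
f 17 18 13
f 1 13 22
f 13 2 23
f 22 23 8
f 13 23 22
f 1 22 34
f 22 8 37
f 34 37 11
f 22 37 34
f 1 34 38
f 34 11 42
f 38 42 12
f 34 42 38
f 2 18 29
f 18 6 32
f 29 32 10
f 18 32 29
f 6 41 19
f 41 12 40
f 19 40 5
f 41 40 19
f 12 42 39
f 42 11 35
f 39 35 3
f 42 35 39
f 11 37 36
f 37 8 24
f 36 24 7
f 37 24 36
f 8 23 28
f 23 2 25
f 28 25 9
f 23 25 28
f 4 30 16
f 30 10 31
f 16 31 5
f 30 31 16
f 4 16 14
f 16 5 15
f 14 15 3
f 16 15 14
f 4 14 21
f 14 3 20
f 21 20 7
f 14 20 21
f 4 21 26
f 21 7 27
f 26 27 9
f 21 27 26
f 4 26 30
f 26 9 33
f 30 33 10
f 26 33 30
f 5 31 19
f 31 10 32
f 19 32 6
f 31 32 19
f 3 15 39
f 15 5 40
f 39 40 12
f 15 40 39
f 7 20 36
f 20 3 35
f 36 35 11
f 20 35 36
f 9 27 28
f 27 7 24
f 28 24 8
f 27 24 28
f 10 33 29
f 33 9 25
f 29 25 2
f 33 25 29
f 44 46 43
f 47 44 43
f 43 46 45
f 45 47 43
f 44 50 46
f 48 44 47
f 48 50 44
f 46 50 45
f 49 47 45
f 45 50 49
f 49 48 47
f 50 48 49
f 52 51 55
f 52 55 53
f 53 55 56
f 53 56 54
f 55 51 57
f 55 57 56
f 56 57 58
f 56 58 54
f 57 51 59
f 57 59 58
f 58 59 60
f 58 60 54
f 59 51 61
f 59 61 60
f 60 61 62
f 60 62 54
f 61 51 63
f 61 63 62
f 62 63 64
f 62 64 54
f 63 51 65
f 63 65 64
f 64 65 66
f 64 66 54
f 65 51 67
f 65 67 66
f 66 67 68
f 66 68 54
f 67 51 69
f 67 69 68
f 68 69 70
f 68 70 54
f 69 51 71
f 69 71 70
f 70 71 72
f 70 72 54
f 71 51 73
f 71 73 72
f 72 73 74
f 72 74 54
f 73 51 75
f 73 75 74
f 74 75 76
f 74 76 54
f 75 51 77
f 75 77 76
f 76 77 78
f 76 78 54
f 77 51 52
f 77 52 78
f 78 52 53
f 78 53 54
f 80 82 79
f 83 80 79
f 79 82 81
f 81 83 79
f 80 86 82
f 84 80 83
f 84 86 80
f 82 86 81
f 85 83 81
f 81 86 85
f 85 84 83
f 86 84 85
f 88 87 90
f 88 90 89
f 90 87 91
f 90 91 89
f 91 87 92
f 91 92 89
f 92 87 93
f 92 93 89
f 93 87 94
f 93 94 89
f 94 87 95
f 94 95 89
f 95 87 96
f 95 96 89
f 96 87 97
f 96 97 89
f 97 87 98
f 97 98 89
f 98 87 99
f 98 99 89
f 99 87 88
f 99 88 89



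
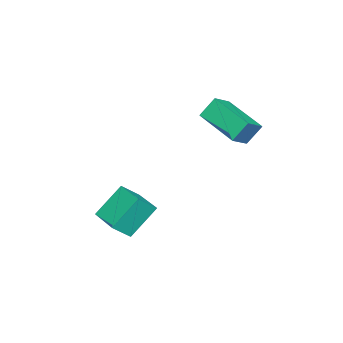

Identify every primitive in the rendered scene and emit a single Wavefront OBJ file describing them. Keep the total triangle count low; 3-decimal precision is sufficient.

v -1.146 -2.332 -2.796
v -1.964 -1.835 -1.641
v -0.358 -1.055 -2.788
v -1.176 -0.558 -1.633
v -0.584 -2.682 -2.247
v -1.402 -2.185 -1.092
v 0.204 -1.405 -2.239
v -0.614 -0.908 -1.084
v -4.014 -0.165 1.665
v -4.338 0.234 2.44
v -3.472 1.49 1.041
v -3.796 1.889 1.816
v -3.284 -0.269 2.024
v -3.608 0.13 2.799
v -2.742 1.386 1.4
v -3.066 1.785 2.175
f 2 4 1
f 5 2 1
f 1 4 3
f 3 5 1
f 2 8 4
f 6 2 5
f 6 8 2
f 4 8 3
f 7 5 3
f 3 8 7
f 7 6 5
f 8 6 7
f 10 12 9
f 13 10 9
f 9 12 11
f 11 13 9
f 10 16 12
f 14 10 13
f 14 16 10
f 12 16 11
f 15 13 11
f 11 16 15
f 15 14 13
f 16 14 15



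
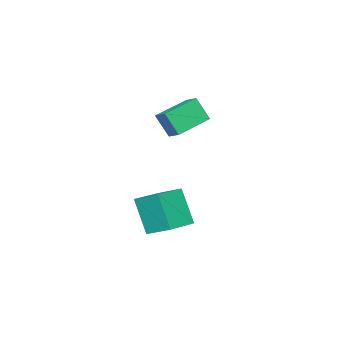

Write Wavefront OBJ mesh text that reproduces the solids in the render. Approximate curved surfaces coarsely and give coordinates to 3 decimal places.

v -5.076 2.711 1.904
v -4.933 2.04 3.147
v -4.81 3.424 2.258
v -4.666 2.753 3.502
v -3.134 2.227 1.418
v -2.99 1.556 2.662
v -2.867 2.94 1.773
v -2.724 2.269 3.016
v -2.674 2.596 -4.299
v -3.027 1.675 -2.399
v -2.628 3.941 -3.637
v -2.981 3.02 -1.738
v -0.939 2.42 -4.062
v -1.292 1.499 -2.163
v -0.893 3.765 -3.401
v -1.246 2.844 -1.501
f 2 4 1
f 5 2 1
f 1 4 3
f 3 5 1
f 2 8 4
f 6 2 5
f 6 8 2
f 4 8 3
f 7 5 3
f 3 8 7
f 7 6 5
f 8 6 7
f 10 12 9
f 13 10 9
f 9 12 11
f 11 13 9
f 10 16 12
f 14 10 13
f 14 16 10
f 12 16 11
f 15 13 11
f 11 16 15
f 15 14 13
f 16 14 15



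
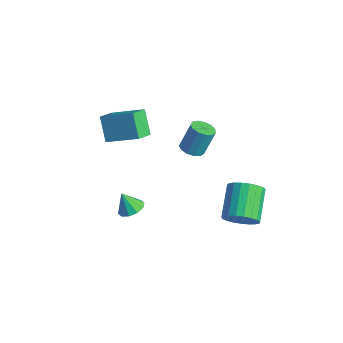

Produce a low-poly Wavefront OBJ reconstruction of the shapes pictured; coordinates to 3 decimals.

v 2.306 -3.586 0.394
v 2.881 -4.089 0.488
v 1.854 -3.894 1.506
v 3.023 -3.669 0.662
v 2.891 -3.218 0.734
v 2.536 -2.907 0.676
v 2.093 -2.855 0.51
v 1.731 -3.082 0.299
v 1.59 -3.502 0.125
v 1.722 -3.954 0.054
v 2.077 -4.265 0.112
v 2.52 -4.316 0.278
v -2.232 3.397 -1.946
v -1.819 2.788 -1.72
v -1.694 3.494 -0.047
v -2.108 4.103 -0.274
v -1.534 3.082 -1.866
v -1.41 3.788 -0.193
v -1.472 3.476 -2.036
v -1.347 4.182 -0.363
v -1.65 3.845 -2.179
v -1.526 4.551 -0.506
v -2.014 4.072 -2.247
v -1.89 4.777 -0.574
v -2.447 4.084 -2.22
v -2.322 4.79 -0.547
v -2.811 3.879 -2.107
v -2.687 4.584 -0.434
v -2.992 3.52 -1.942
v -2.868 4.226 -0.269
v -2.932 3.123 -1.779
v -2.807 3.828 -0.106
v -2.649 2.812 -1.669
v -2.525 3.518 0.004
v -2.234 2.688 -1.647
v -2.11 3.393 0.026
v -1.18 -2.931 3.005
v -2.152 -2.658 4.31
v -1.628 -1.901 2.456
v -2.6 -1.628 3.761
v 0.34 -1.792 3.899
v -0.632 -1.519 5.204
v -0.108 -0.762 3.35
v -1.08 -0.489 4.655
v 3.884 2.467 -2.883
v 4.424 2.265 -1.982
v 3.077 3.591 -0.876
v 2.536 3.793 -1.777
v 4.641 2.619 -2.142
v 3.294 3.945 -1.036
v 4.727 2.947 -2.431
v 3.379 4.272 -1.325
v 4.667 3.192 -2.798
v 3.319 4.517 -1.691
v 4.471 3.311 -3.179
v 3.124 4.637 -2.073
v 4.174 3.285 -3.509
v 2.827 4.61 -2.403
v 3.827 3.117 -3.731
v 2.48 4.443 -2.625
v 3.489 2.837 -3.806
v 2.142 4.163 -2.7
v 3.22 2.493 -3.722
v 1.873 3.819 -2.616
v 3.066 2.145 -3.493
v 1.718 3.47 -2.387
v 3.053 1.852 -3.158
v 1.705 3.177 -2.052
v 3.183 1.666 -2.776
v 1.836 2.991 -1.669
v 3.435 1.618 -2.412
v 2.088 2.943 -1.306
v 3.764 1.717 -2.129
v 2.417 3.043 -1.023
v 4.114 1.946 -1.978
v 2.767 3.272 -0.871
f 2 1 4
f 2 4 3
f 4 1 5
f 4 5 3
f 5 1 6
f 5 6 3
f 6 1 7
f 6 7 3
f 7 1 8
f 7 8 3
f 8 1 9
f 8 9 3
f 9 1 10
f 9 10 3
f 10 1 11
f 10 11 3
f 11 1 12
f 11 12 3
f 12 1 2
f 12 2 3
f 14 13 17
f 14 17 15
f 15 17 18
f 15 18 16
f 17 13 19
f 17 19 18
f 18 19 20
f 18 20 16
f 19 13 21
f 19 21 20
f 20 21 22
f 20 22 16
f 21 13 23
f 21 23 22
f 22 23 24
f 22 24 16
f 23 13 25
f 23 25 24
f 24 25 26
f 24 26 16
f 25 13 27
f 25 27 26
f 26 27 28
f 26 28 16
f 27 13 29
f 27 29 28
f 28 29 30
f 28 30 16
f 29 13 31
f 29 31 30
f 30 31 32
f 30 32 16
f 31 13 33
f 31 33 32
f 32 33 34
f 32 34 16
f 33 13 35
f 33 35 34
f 34 35 36
f 34 36 16
f 35 13 14
f 35 14 36
f 36 14 15
f 36 15 16
f 38 40 37
f 41 38 37
f 37 40 39
f 39 41 37
f 38 44 40
f 42 38 41
f 42 44 38
f 40 44 39
f 43 41 39
f 39 44 43
f 43 42 41
f 44 42 43
f 46 45 49
f 46 49 47
f 47 49 50
f 47 50 48
f 49 45 51
f 49 51 50
f 50 51 52
f 50 52 48
f 51 45 53
f 51 53 52
f 52 53 54
f 52 54 48
f 53 45 55
f 53 55 54
f 54 55 56
f 54 56 48
f 55 45 57
f 55 57 56
f 56 57 58
f 56 58 48
f 57 45 59
f 57 59 58
f 58 59 60
f 58 60 48
f 59 45 61
f 59 61 60
f 60 61 62
f 60 62 48
f 61 45 63
f 61 63 62
f 62 63 64
f 62 64 48
f 63 45 65
f 63 65 64
f 64 65 66
f 64 66 48
f 65 45 67
f 65 67 66
f 66 67 68
f 66 68 48
f 67 45 69
f 67 69 68
f 68 69 70
f 68 70 48
f 69 45 71
f 69 71 70
f 70 71 72
f 70 72 48
f 71 45 73
f 71 73 72
f 72 73 74
f 72 74 48
f 73 45 75
f 73 75 74
f 74 75 76
f 74 76 48
f 75 45 46
f 75 46 76
f 76 46 47
f 76 47 48



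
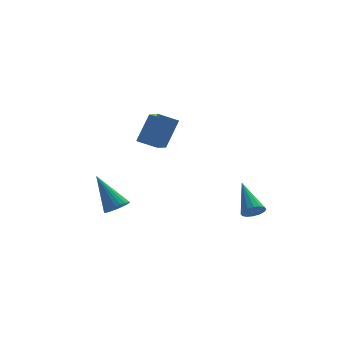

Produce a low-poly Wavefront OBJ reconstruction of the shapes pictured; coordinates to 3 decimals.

v -2.617 -3.336 -2.308
v -2.12 -2.951 -2.336
v -3.383 -2.244 -0.832
v -2.273 -2.843 -2.495
v -2.479 -2.81 -2.626
v -2.705 -2.858 -2.708
v -2.918 -2.978 -2.73
v -3.086 -3.153 -2.687
v -3.182 -3.356 -2.587
v -3.192 -3.556 -2.444
v -3.114 -3.722 -2.28
v -2.961 -3.83 -2.121
v -2.755 -3.863 -1.99
v -2.529 -3.815 -1.908
v -2.316 -3.695 -1.886
v -2.148 -3.52 -1.929
v -2.052 -3.317 -2.03
v -2.042 -3.117 -2.172
v -0.127 1.57 -0.979
v 0.08 0.254 -0.406
v -1.086 1.625 -0.508
v -0.879 0.309 0.066
v 0.579 2.271 0.374
v 0.786 0.955 0.948
v -0.38 2.326 0.846
v -0.173 1.01 1.419
v 3.563 -2.675 -3.373
v 4.037 -2.832 -3.059
v 3.317 -1.165 -2.247
v 4.145 -2.65 -3.28
v 4.097 -2.475 -3.525
v 3.905 -2.353 -3.73
v 3.622 -2.318 -3.839
v 3.323 -2.378 -3.823
v 3.088 -2.518 -3.687
v 2.981 -2.7 -3.467
v 3.029 -2.875 -3.221
v 3.22 -2.997 -3.017
v 3.503 -3.032 -2.908
v 3.802 -2.972 -2.923
f 2 1 4
f 2 4 3
f 4 1 5
f 4 5 3
f 5 1 6
f 5 6 3
f 6 1 7
f 6 7 3
f 7 1 8
f 7 8 3
f 8 1 9
f 8 9 3
f 9 1 10
f 9 10 3
f 10 1 11
f 10 11 3
f 11 1 12
f 11 12 3
f 12 1 13
f 12 13 3
f 13 1 14
f 13 14 3
f 14 1 15
f 14 15 3
f 15 1 16
f 15 16 3
f 16 1 17
f 16 17 3
f 17 1 18
f 17 18 3
f 18 1 2
f 18 2 3
f 20 22 19
f 23 20 19
f 19 22 21
f 21 23 19
f 20 26 22
f 24 20 23
f 24 26 20
f 22 26 21
f 25 23 21
f 21 26 25
f 25 24 23
f 26 24 25
f 28 27 30
f 28 30 29
f 30 27 31
f 30 31 29
f 31 27 32
f 31 32 29
f 32 27 33
f 32 33 29
f 33 27 34
f 33 34 29
f 34 27 35
f 34 35 29
f 35 27 36
f 35 36 29
f 36 27 37
f 36 37 29
f 37 27 38
f 37 38 29
f 38 27 39
f 38 39 29
f 39 27 40
f 39 40 29
f 40 27 28
f 40 28 29



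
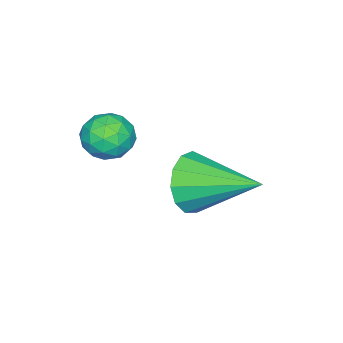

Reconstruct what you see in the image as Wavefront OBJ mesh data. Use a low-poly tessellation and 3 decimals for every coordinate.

v 0.133 -0.578 3.45
v 0.527 -1.045 3.143
v -0.747 -0.955 2.897
v -0.353 -1.422 2.59
v -0.486 -1.473 3.258
v 0.058 -1.24 3.6
v -0.278 -0.76 2.44
v 0.266 -0.527 2.782
v 0.272 -1.157 2.519
v 0.144 -1.598 3.025
v -0.364 -0.402 3.015
v -0.492 -0.843 3.521
v 0.407 -0.778 3.345
v -0.627 -1.222 2.695
v -0.705 -1.252 3.088
v -0.474 -1.527 2.907
v 0.132 -0.893 3.614
v 0.363 -1.167 3.433
v -0.232 -1.419 3.501
v -0.583 -0.833 2.607
v -0.352 -1.107 2.426
v 0.254 -0.473 3.133
v 0.485 -0.748 2.952
v 0.012 -0.581 2.539
v 0.489 -1.119 2.798
v -0.028 -1.341 2.473
v 0.016 -0.951 2.384
v 0.336 -0.814 2.585
v 0.413 -1.378 3.095
v -0.104 -1.6 2.77
v -0.182 -1.63 3.163
v 0.138 -1.493 3.364
v 0.264 -1.444 2.728
v -0.116 -0.4 3.27
v -0.633 -0.622 2.945
v -0.358 -0.507 2.676
v -0.038 -0.37 2.877
v -0.192 -0.659 3.567
v -0.709 -0.881 3.242
v -0.556 -1.186 3.455
v -0.236 -1.049 3.656
v -0.484 -0.556 3.312
v -1.893 0.141 0.636
v -1.415 -0.091 1.35
v -1.967 1.979 1.284
v -1.085 0.046 0.998
v -1.012 0.214 0.531
v -1.218 0.358 0.098
v -1.639 0.434 -0.165
v -2.14 0.416 -0.173
v -2.562 0.311 0.076
v -2.772 0.152 0.502
v -2.703 -0.01 0.972
v -2.376 -0.125 1.335
v -1.896 -0.155 1.476
f 1 38 17
f 38 12 41
f 17 41 6
f 38 41 17
f 1 17 13
f 17 6 18
f 13 18 2
f 17 18 13
f 1 13 22
f 13 2 23
f 22 23 8
f 13 23 22
f 1 22 34
f 22 8 37
f 34 37 11
f 22 37 34
f 1 34 38
f 34 11 42
f 38 42 12
f 34 42 38
f 2 18 29
f 18 6 32
f 29 32 10
f 18 32 29
f 6 41 19
f 41 12 40
f 19 40 5
f 41 40 19
f 12 42 39
f 42 11 35
f 39 35 3
f 42 35 39
f 11 37 36
f 37 8 24
f 36 24 7
f 37 24 36
f 8 23 28
f 23 2 25
f 28 25 9
f 23 25 28
f 4 30 16
f 30 10 31
f 16 31 5
f 30 31 16
f 4 16 14
f 16 5 15
f 14 15 3
f 16 15 14
f 4 14 21
f 14 3 20
f 21 20 7
f 14 20 21
f 4 21 26
f 21 7 27
f 26 27 9
f 21 27 26
f 4 26 30
f 26 9 33
f 30 33 10
f 26 33 30
f 5 31 19
f 31 10 32
f 19 32 6
f 31 32 19
f 3 15 39
f 15 5 40
f 39 40 12
f 15 40 39
f 7 20 36
f 20 3 35
f 36 35 11
f 20 35 36
f 9 27 28
f 27 7 24
f 28 24 8
f 27 24 28
f 10 33 29
f 33 9 25
f 29 25 2
f 33 25 29
f 44 43 46
f 44 46 45
f 46 43 47
f 46 47 45
f 47 43 48
f 47 48 45
f 48 43 49
f 48 49 45
f 49 43 50
f 49 50 45
f 50 43 51
f 50 51 45
f 51 43 52
f 51 52 45
f 52 43 53
f 52 53 45
f 53 43 54
f 53 54 45
f 54 43 55
f 54 55 45
f 55 43 44
f 55 44 45



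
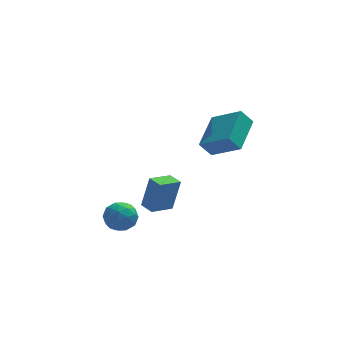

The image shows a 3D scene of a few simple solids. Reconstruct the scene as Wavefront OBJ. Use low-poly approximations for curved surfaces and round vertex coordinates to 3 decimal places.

v -0.791 2.805 -3.129
v -0.333 3.025 -1.288
v -1.245 3.546 -3.104
v -0.787 3.767 -1.263
v 0.347 3.513 -3.497
v 0.805 3.734 -1.656
v -0.107 4.255 -3.472
v 0.351 4.475 -1.631
v 1.318 0.808 3.144
v 2.605 -0.159 4.135
v 2.202 2.664 3.808
v 3.489 1.697 4.798
v 1.931 0.803 2.342
v 3.218 -0.164 3.332
v 2.815 2.659 3.005
v 4.102 1.692 3.996
v -2.833 1.995 -1.767
v -2.299 2.072 -2.532
v -2.701 0.488 -1.828
v -2.167 0.565 -2.593
v -1.841 0.851 -1.764
v -1.922 1.783 -1.726
v -3.078 0.777 -2.634
v -3.159 1.709 -2.596
v -2.451 1.32 -3.068
v -1.686 1.365 -2.53
v -3.314 1.195 -1.83
v -2.549 1.24 -1.292
v -2.578 2.166 -2.145
v -2.422 0.394 -2.215
v -2.23 0.562 -1.728
v -1.917 0.608 -2.178
v -2.356 1.996 -1.671
v -2.043 2.041 -2.121
v -1.773 1.323 -1.669
v -2.957 0.519 -2.239
v -2.644 0.564 -2.689
v -3.083 1.952 -2.182
v -2.77 1.998 -2.632
v -3.227 1.237 -2.691
v -2.353 1.769 -2.909
v -2.275 0.883 -2.944
v -2.811 1.008 -2.968
v -2.859 1.555 -2.947
v -1.904 1.796 -2.593
v -1.826 0.91 -2.628
v -1.634 1.078 -2.141
v -1.682 1.626 -2.119
v -1.993 1.354 -2.908
v -3.174 1.65 -1.732
v -3.096 0.764 -1.767
v -3.318 0.934 -2.241
v -3.366 1.482 -2.219
v -2.725 1.677 -1.416
v -2.647 0.791 -1.451
v -2.141 1.005 -1.413
v -2.189 1.552 -1.392
v -3.007 1.206 -1.452
f 2 4 1
f 5 2 1
f 1 4 3
f 3 5 1
f 2 8 4
f 6 2 5
f 6 8 2
f 4 8 3
f 7 5 3
f 3 8 7
f 7 6 5
f 8 6 7
f 10 12 9
f 13 10 9
f 9 12 11
f 11 13 9
f 10 16 12
f 14 10 13
f 14 16 10
f 12 16 11
f 15 13 11
f 11 16 15
f 15 14 13
f 16 14 15
f 17 54 33
f 54 28 57
f 33 57 22
f 54 57 33
f 17 33 29
f 33 22 34
f 29 34 18
f 33 34 29
f 17 29 38
f 29 18 39
f 38 39 24
f 29 39 38
f 17 38 50
f 38 24 53
f 50 53 27
f 38 53 50
f 17 50 54
f 50 27 58
f 54 58 28
f 50 58 54
f 18 34 45
f 34 22 48
f 45 48 26
f 34 48 45
f 22 57 35
f 57 28 56
f 35 56 21
f 57 56 35
f 28 58 55
f 58 27 51
f 55 51 19
f 58 51 55
f 27 53 52
f 53 24 40
f 52 40 23
f 53 40 52
f 24 39 44
f 39 18 41
f 44 41 25
f 39 41 44
f 20 46 32
f 46 26 47
f 32 47 21
f 46 47 32
f 20 32 30
f 32 21 31
f 30 31 19
f 32 31 30
f 20 30 37
f 30 19 36
f 37 36 23
f 30 36 37
f 20 37 42
f 37 23 43
f 42 43 25
f 37 43 42
f 20 42 46
f 42 25 49
f 46 49 26
f 42 49 46
f 21 47 35
f 47 26 48
f 35 48 22
f 47 48 35
f 19 31 55
f 31 21 56
f 55 56 28
f 31 56 55
f 23 36 52
f 36 19 51
f 52 51 27
f 36 51 52
f 25 43 44
f 43 23 40
f 44 40 24
f 43 40 44
f 26 49 45
f 49 25 41
f 45 41 18
f 49 41 45

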